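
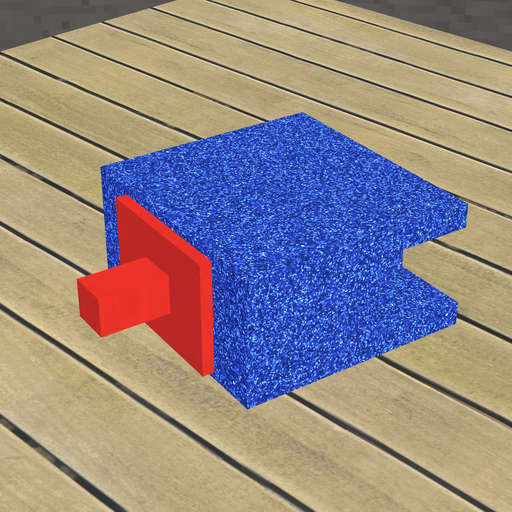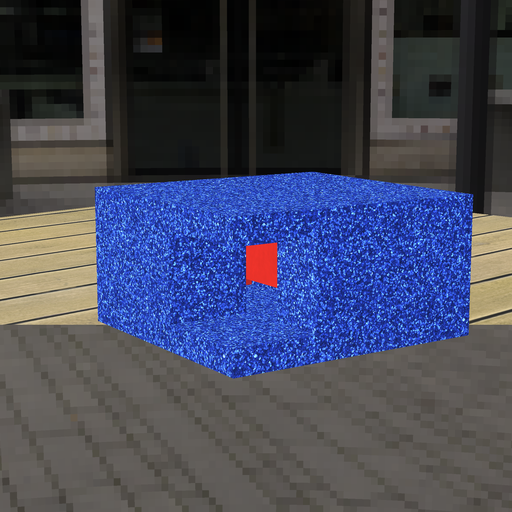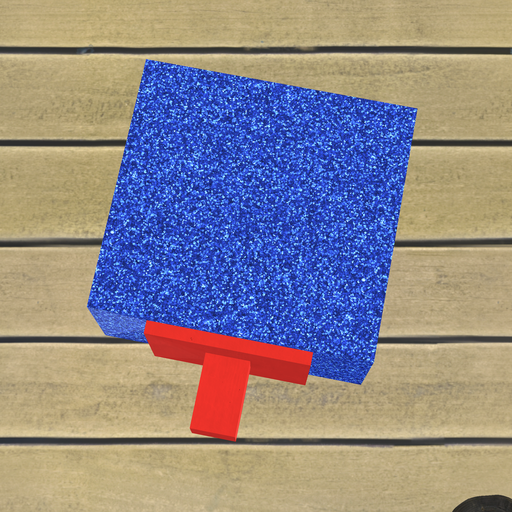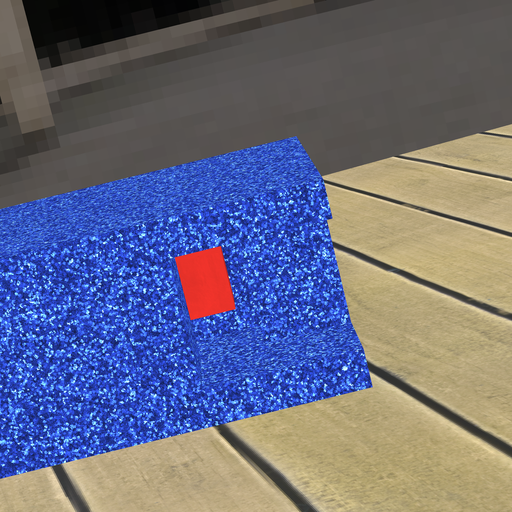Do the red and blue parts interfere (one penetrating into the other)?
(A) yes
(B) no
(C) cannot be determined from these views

(B) no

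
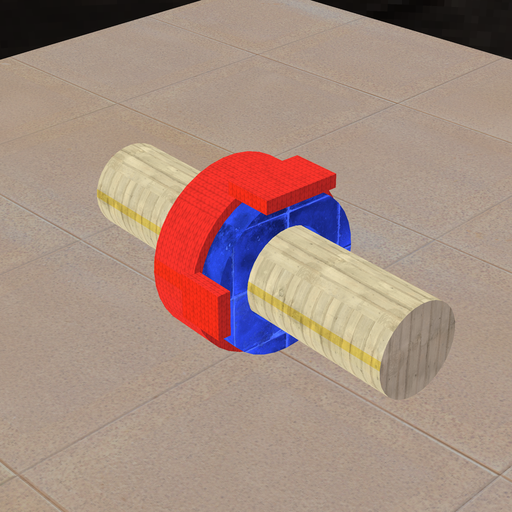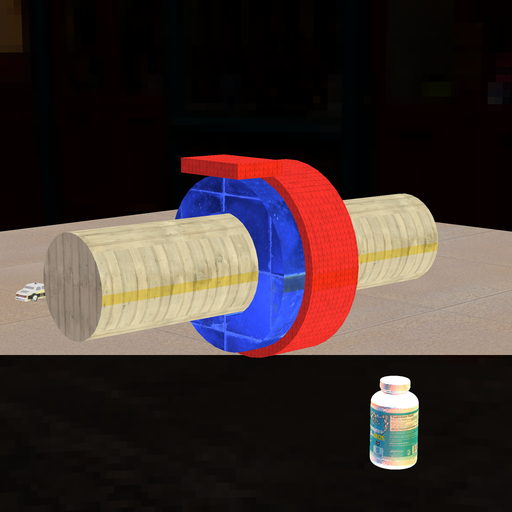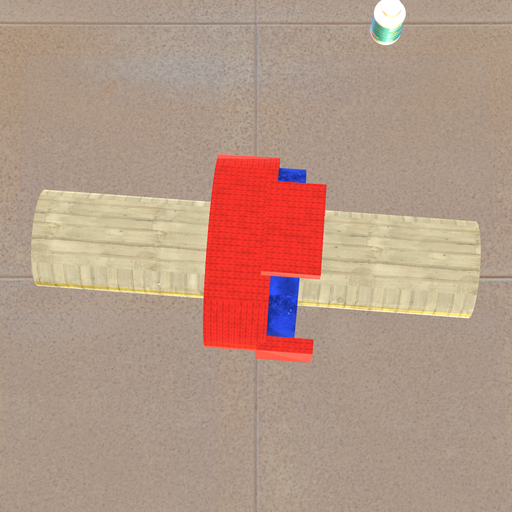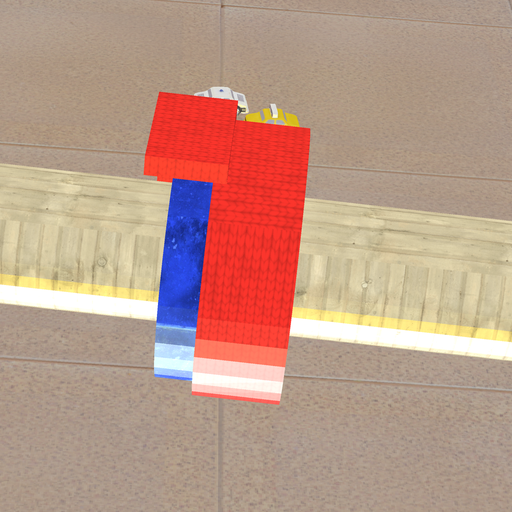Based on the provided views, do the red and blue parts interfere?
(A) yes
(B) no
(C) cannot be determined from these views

(A) yes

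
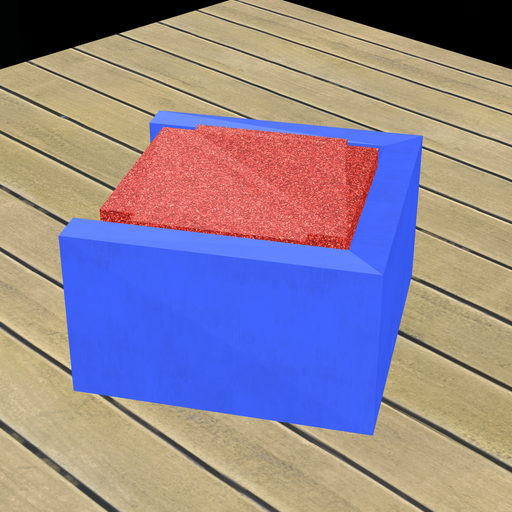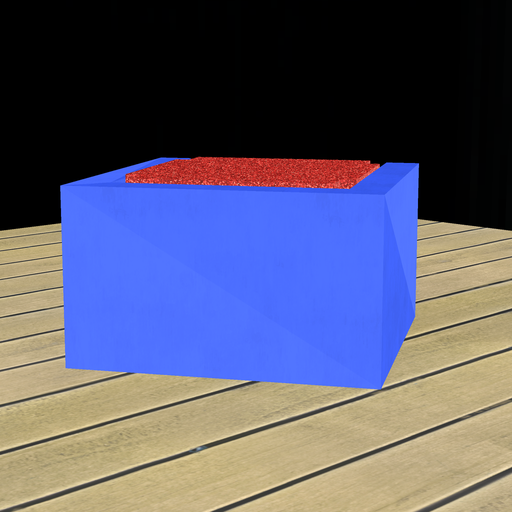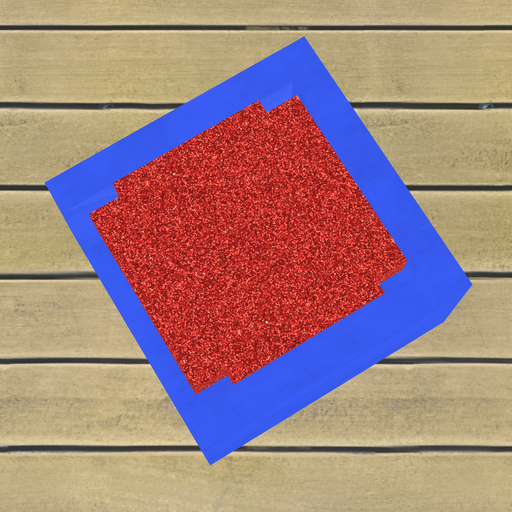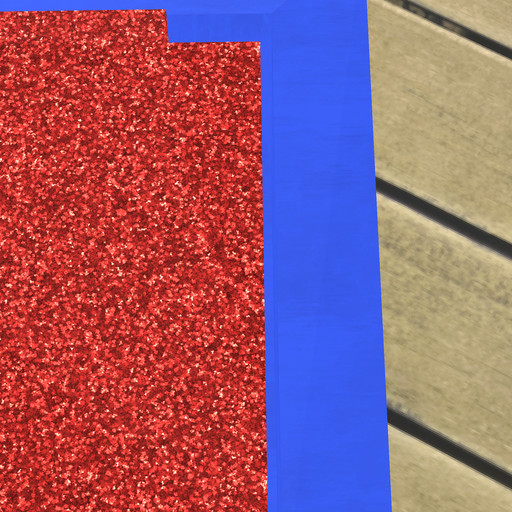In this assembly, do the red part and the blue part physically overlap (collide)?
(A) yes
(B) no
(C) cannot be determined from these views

(B) no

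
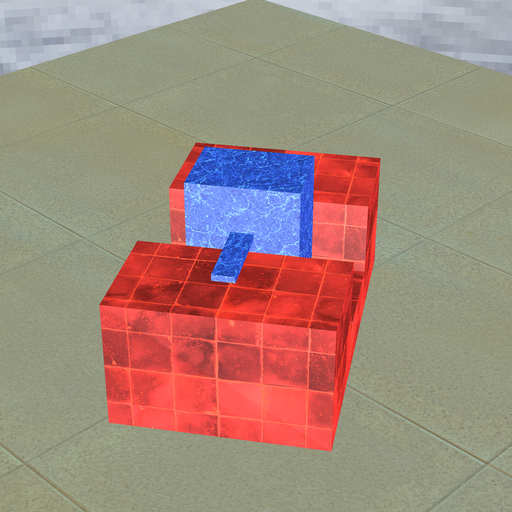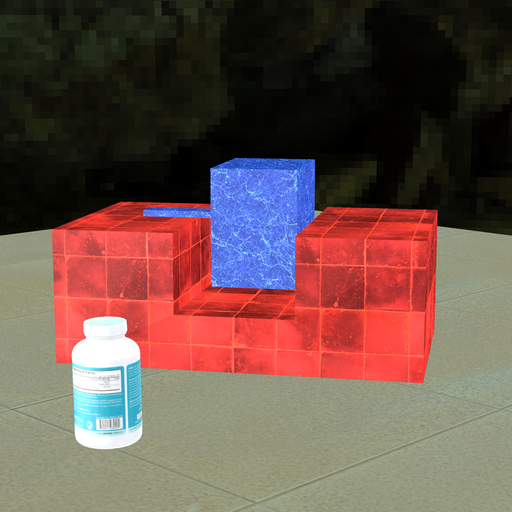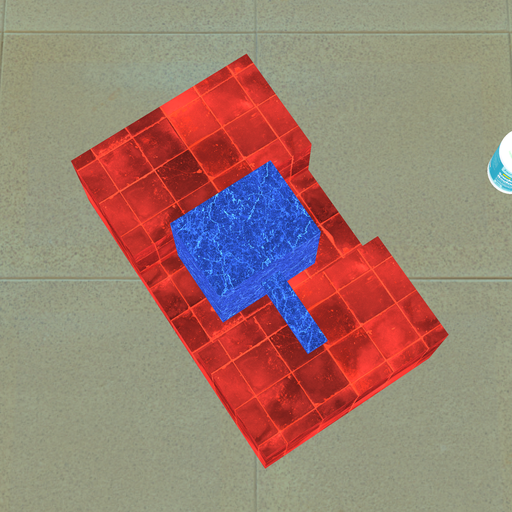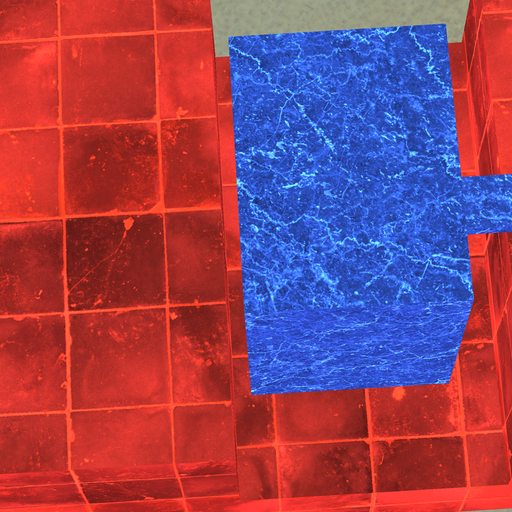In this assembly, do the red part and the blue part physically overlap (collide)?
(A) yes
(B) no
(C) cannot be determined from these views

(B) no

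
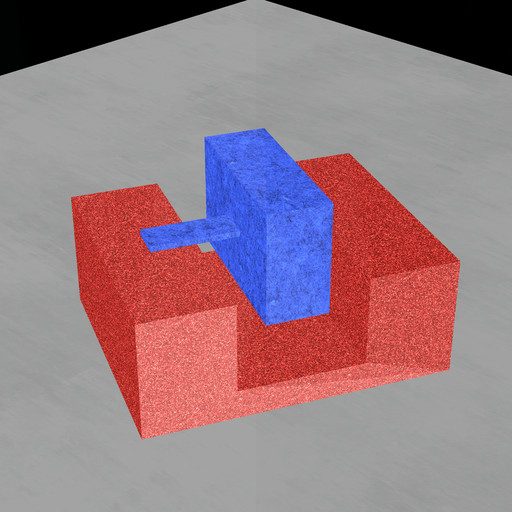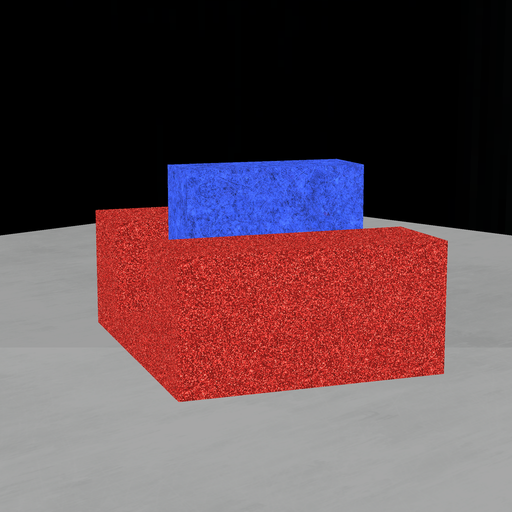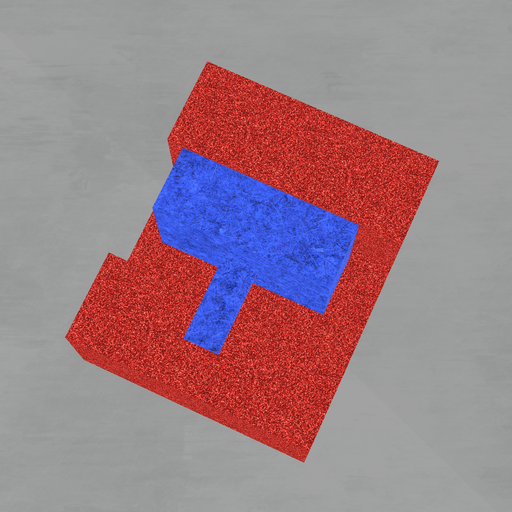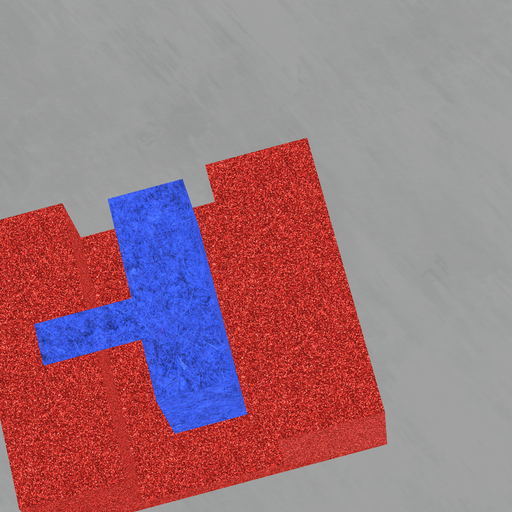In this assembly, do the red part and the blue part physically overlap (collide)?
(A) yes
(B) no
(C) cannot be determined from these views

(B) no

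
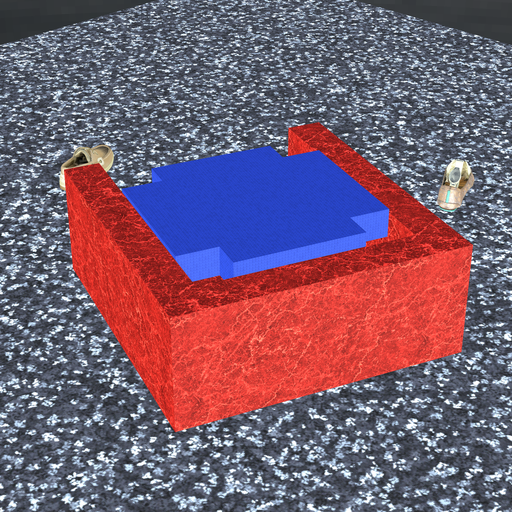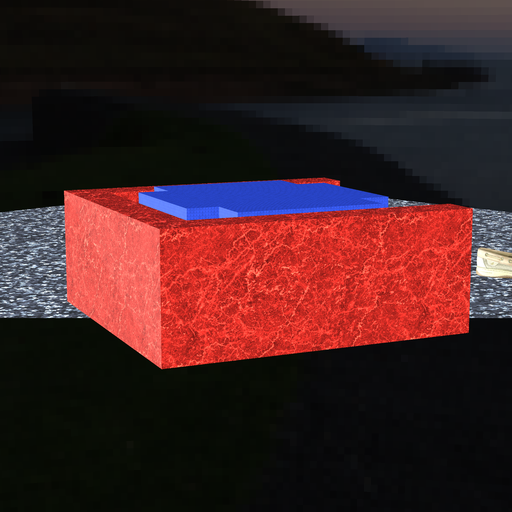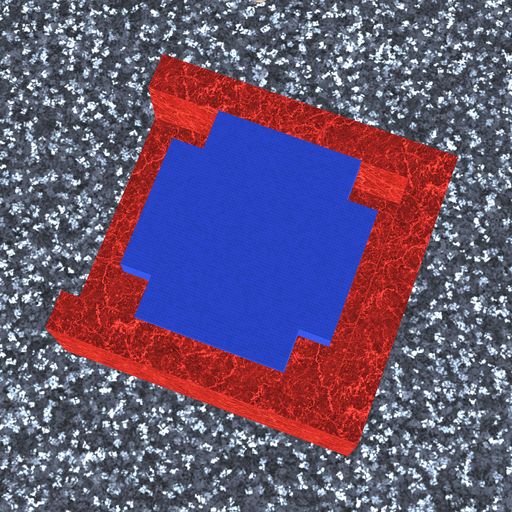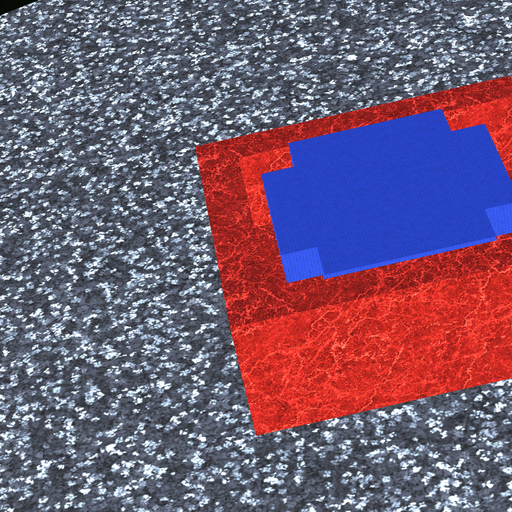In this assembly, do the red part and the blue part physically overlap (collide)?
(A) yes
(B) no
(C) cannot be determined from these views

(B) no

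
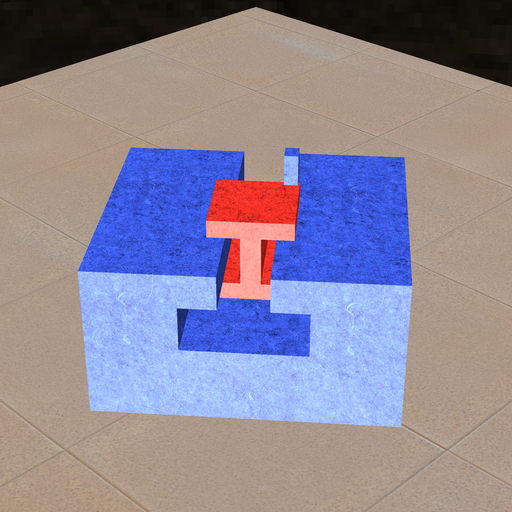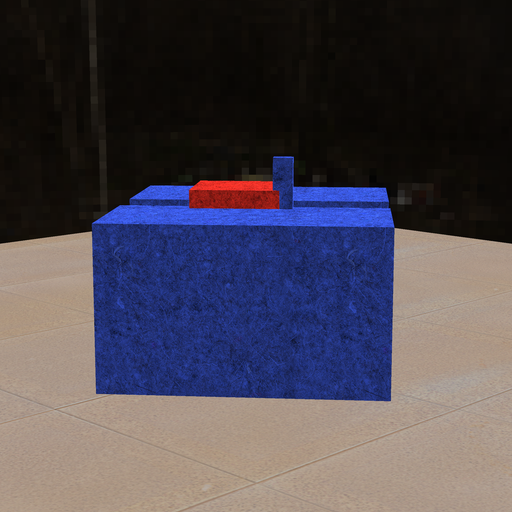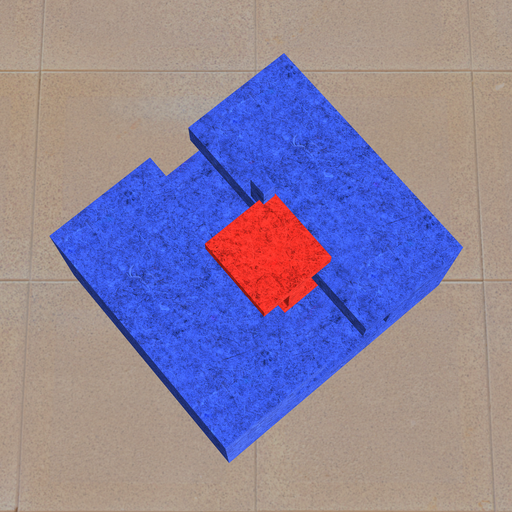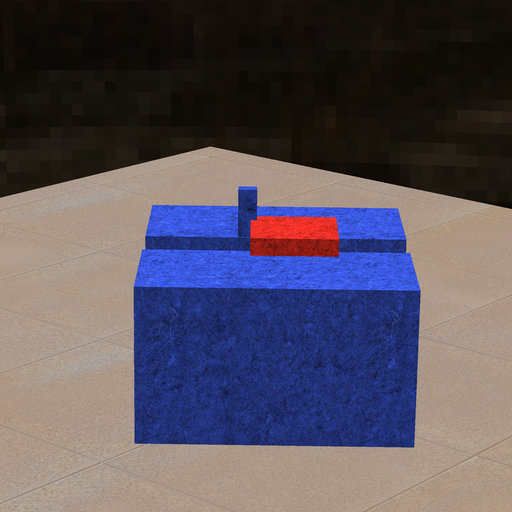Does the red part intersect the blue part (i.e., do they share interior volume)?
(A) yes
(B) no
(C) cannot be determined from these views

(A) yes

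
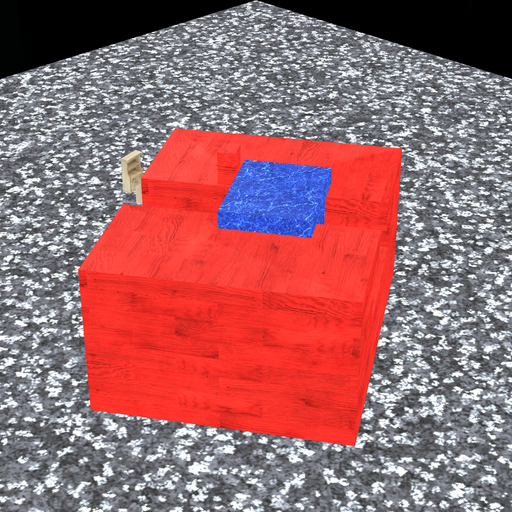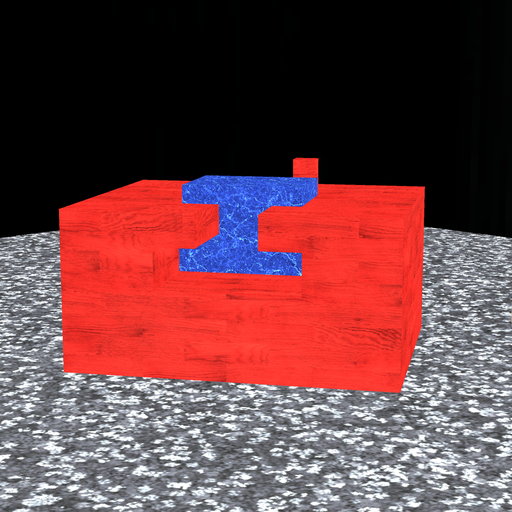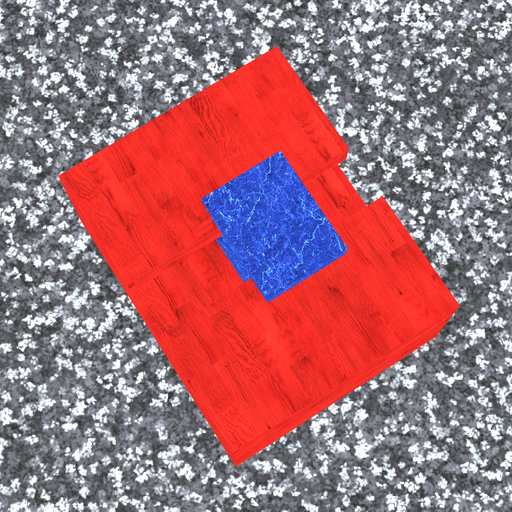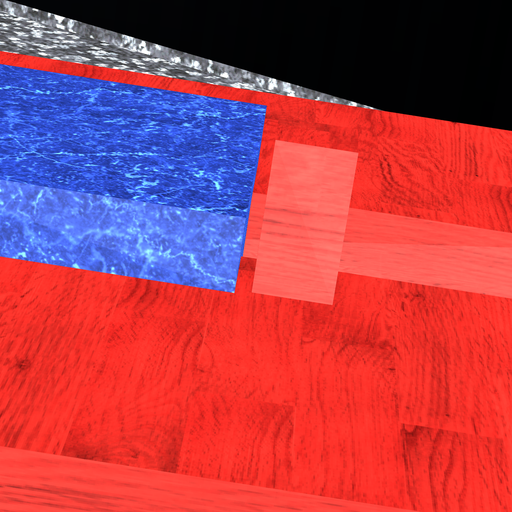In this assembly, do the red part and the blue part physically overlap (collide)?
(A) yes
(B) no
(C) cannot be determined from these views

(B) no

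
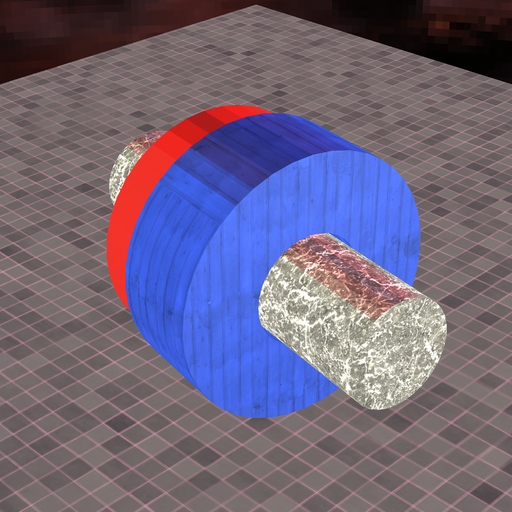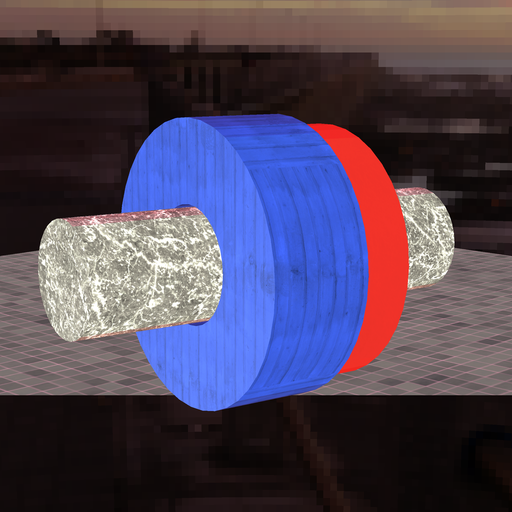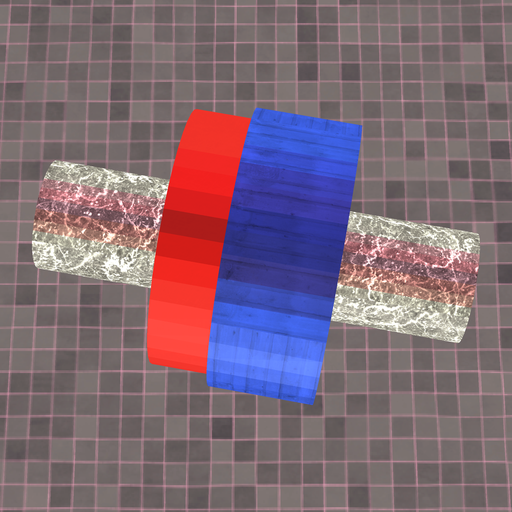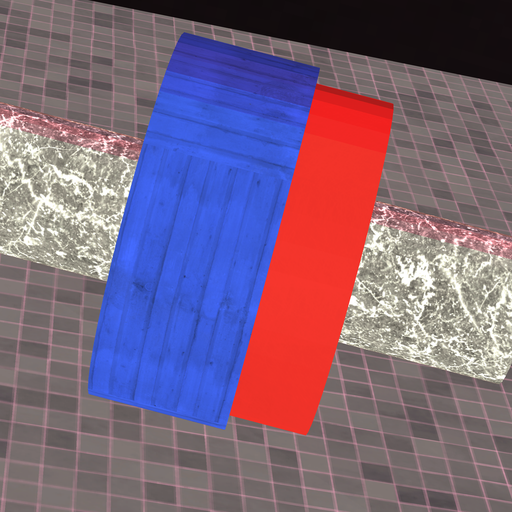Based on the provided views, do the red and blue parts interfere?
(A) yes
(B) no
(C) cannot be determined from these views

(A) yes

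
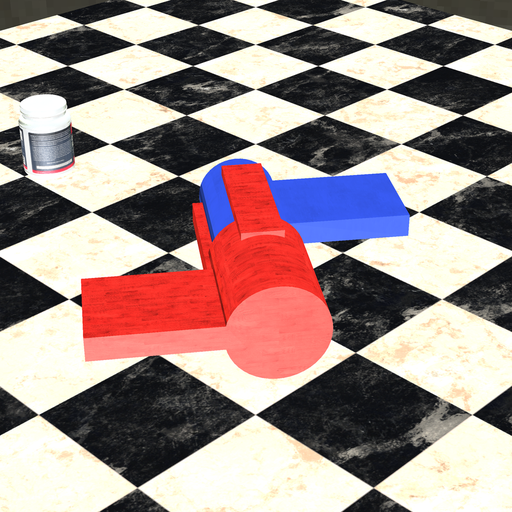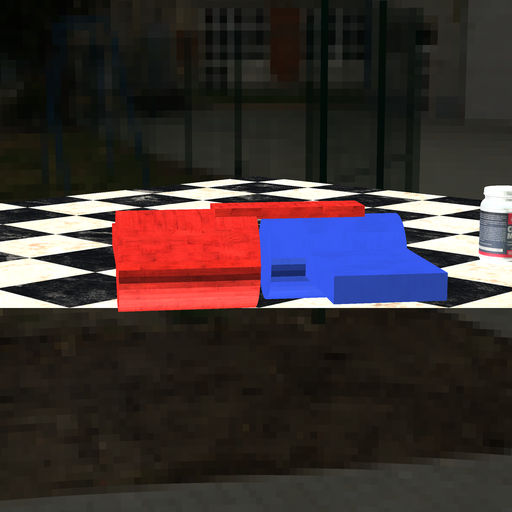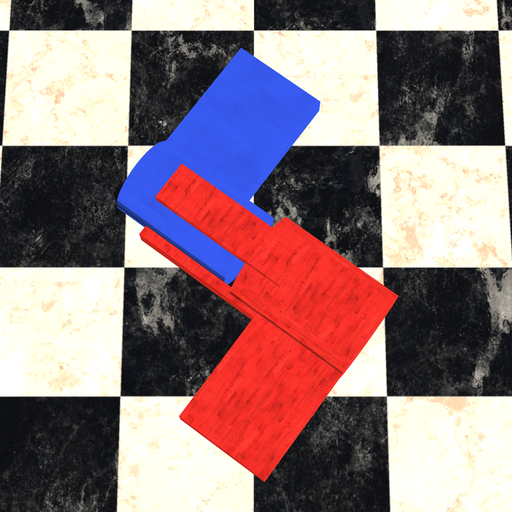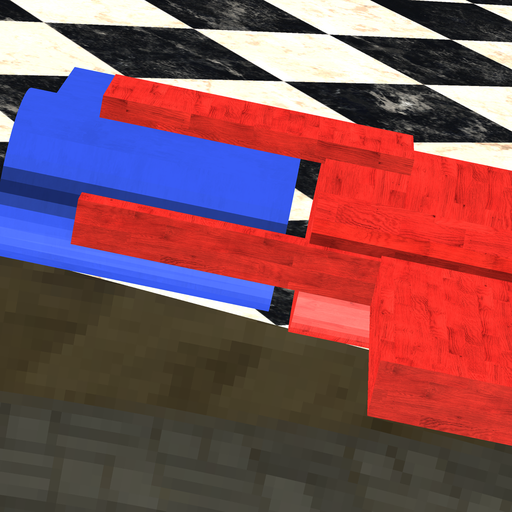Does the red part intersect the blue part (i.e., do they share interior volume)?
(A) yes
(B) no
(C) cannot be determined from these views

(B) no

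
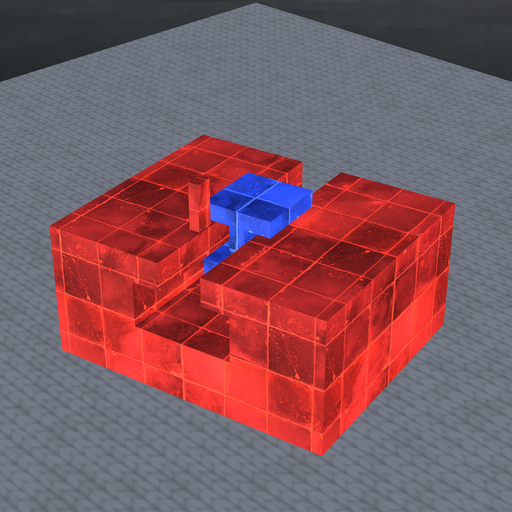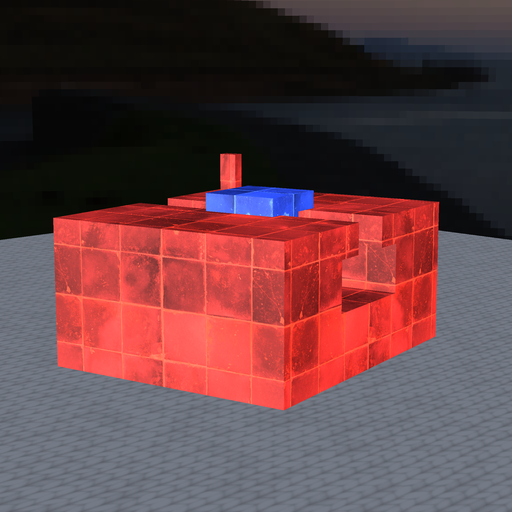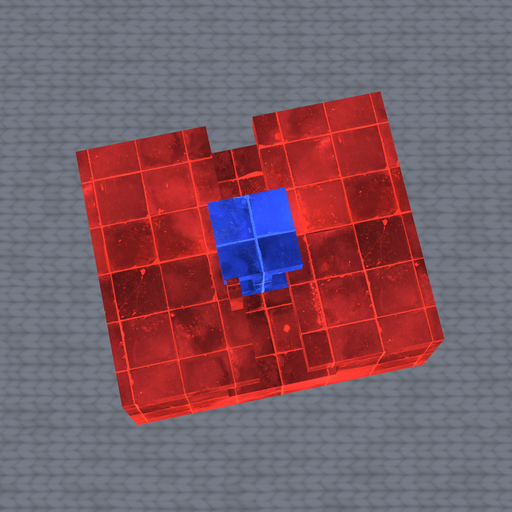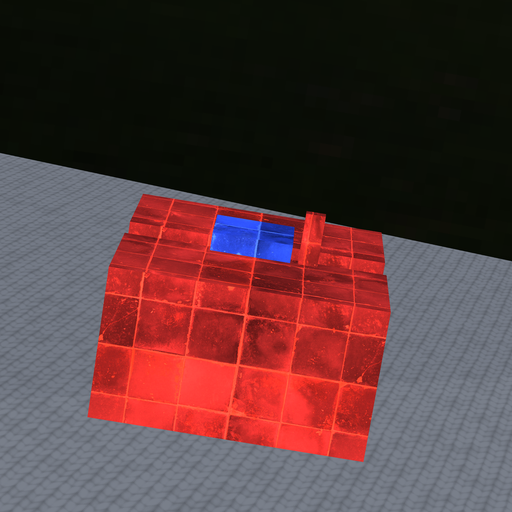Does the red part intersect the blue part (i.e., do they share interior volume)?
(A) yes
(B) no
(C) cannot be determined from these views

(B) no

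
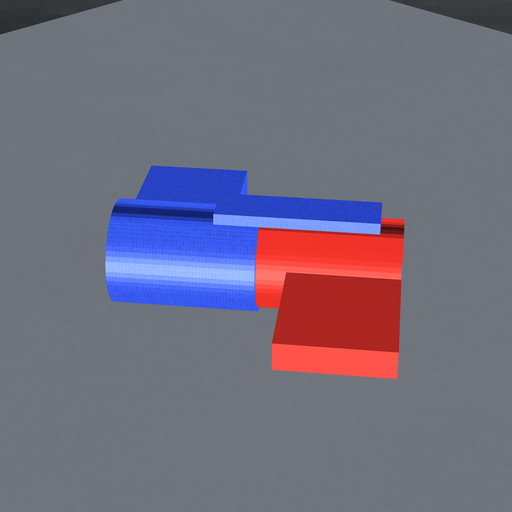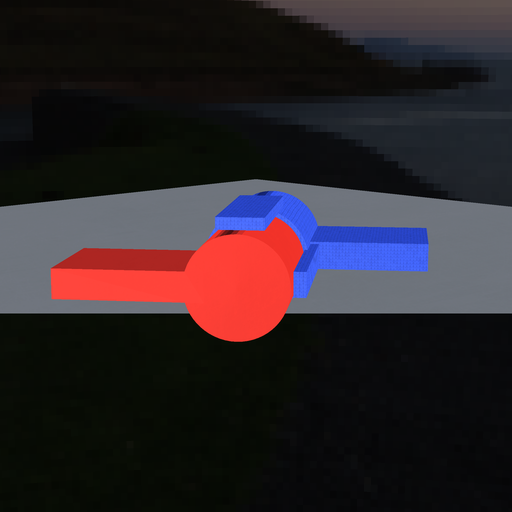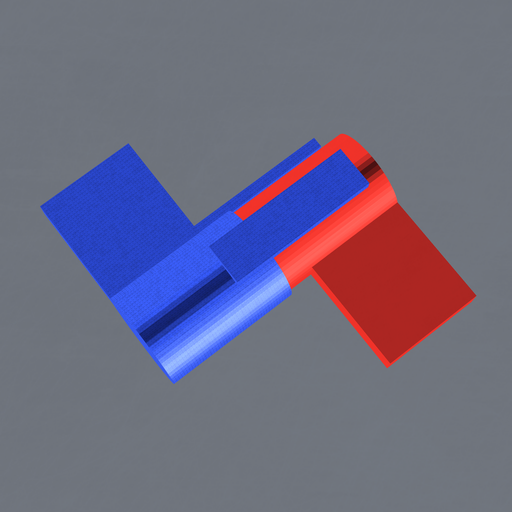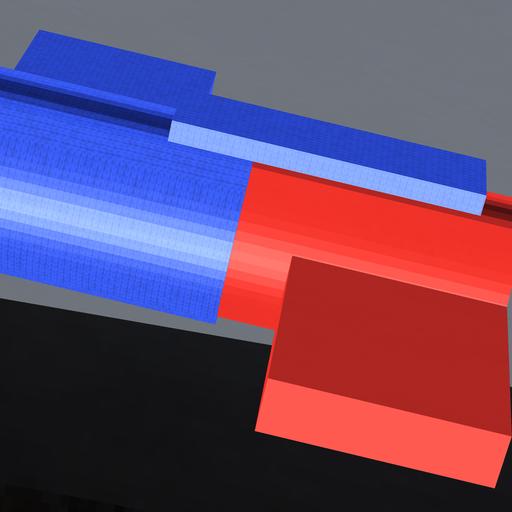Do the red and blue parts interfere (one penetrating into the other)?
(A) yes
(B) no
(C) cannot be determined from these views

(A) yes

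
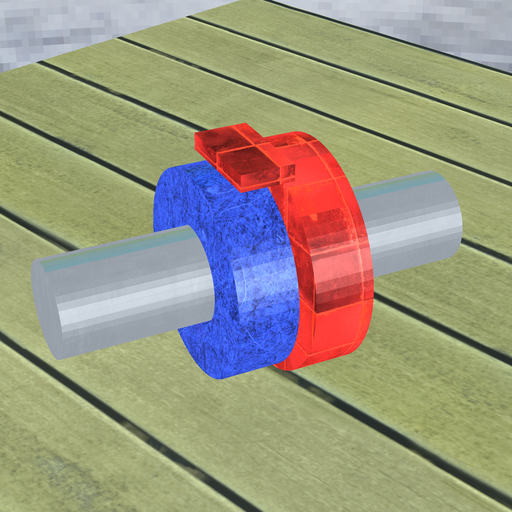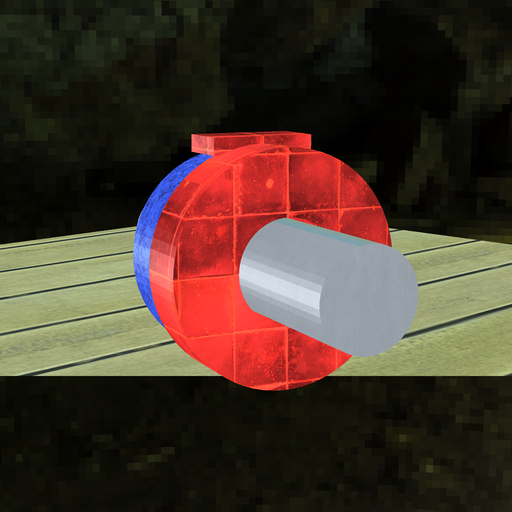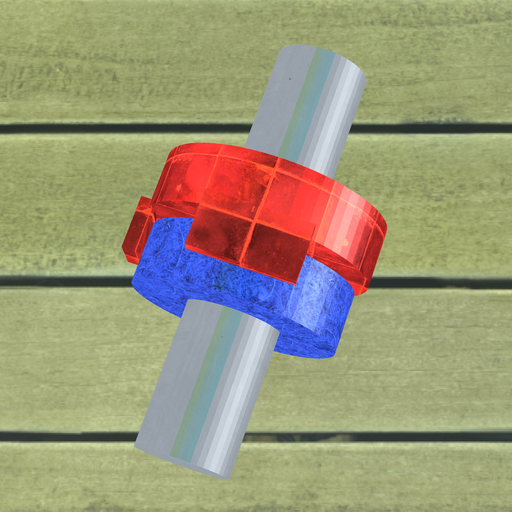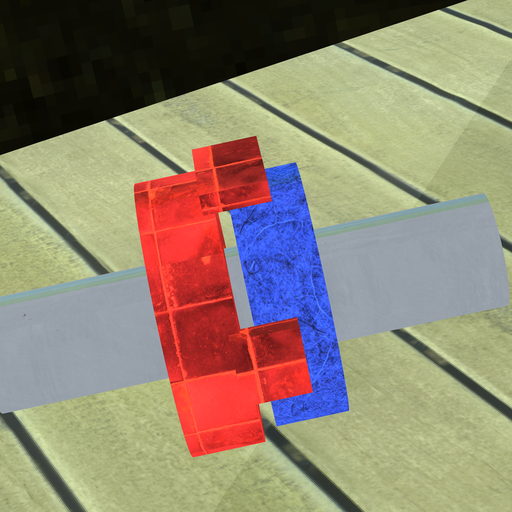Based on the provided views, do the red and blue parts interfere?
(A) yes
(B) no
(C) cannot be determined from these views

(B) no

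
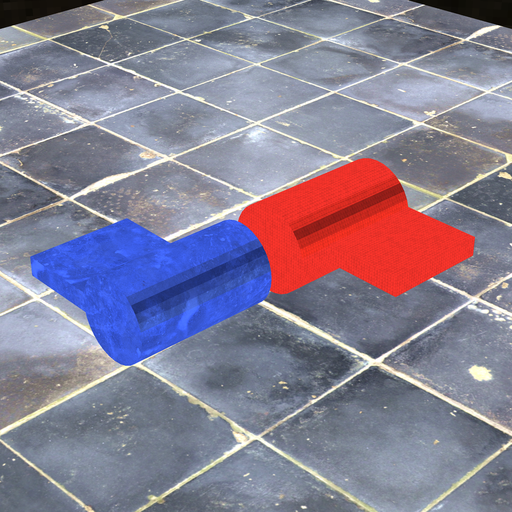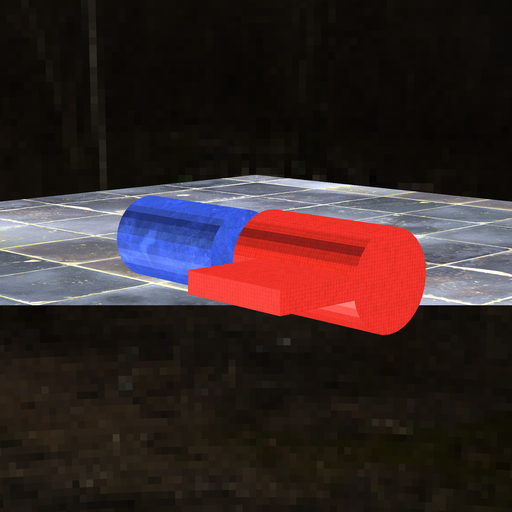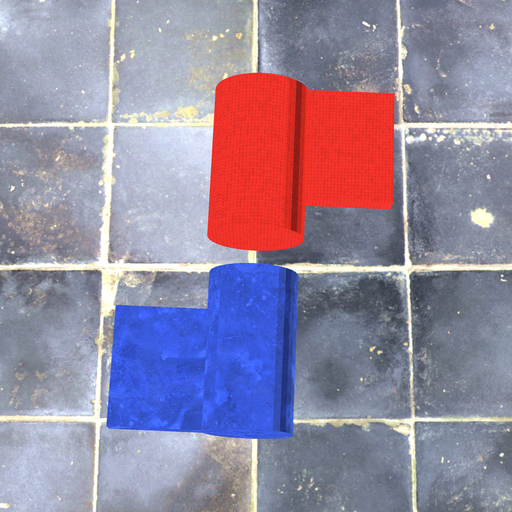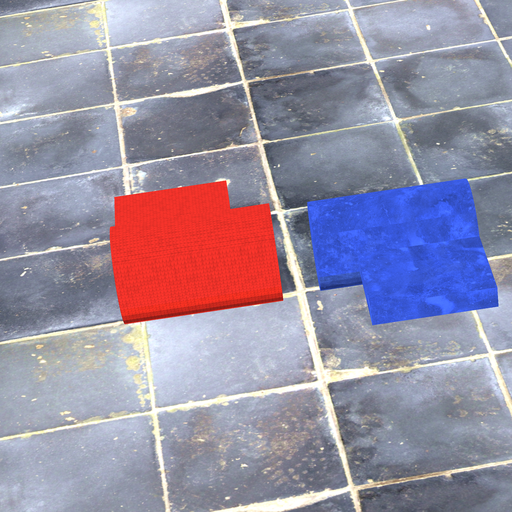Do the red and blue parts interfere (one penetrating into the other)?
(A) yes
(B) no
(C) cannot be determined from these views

(B) no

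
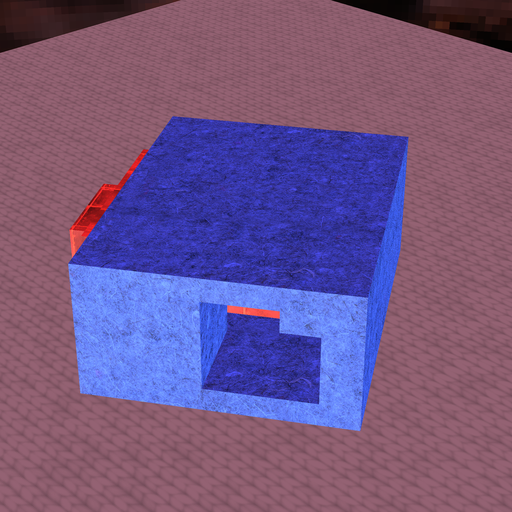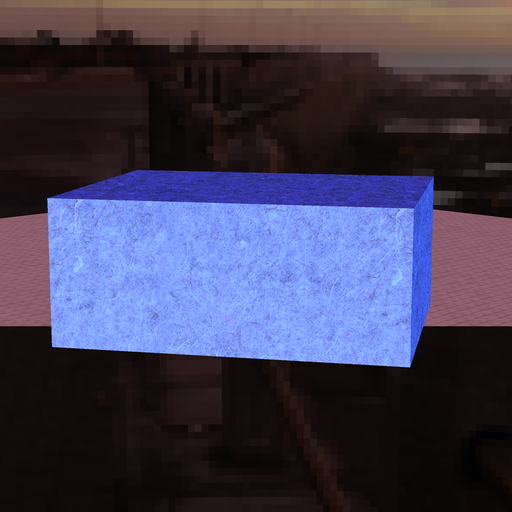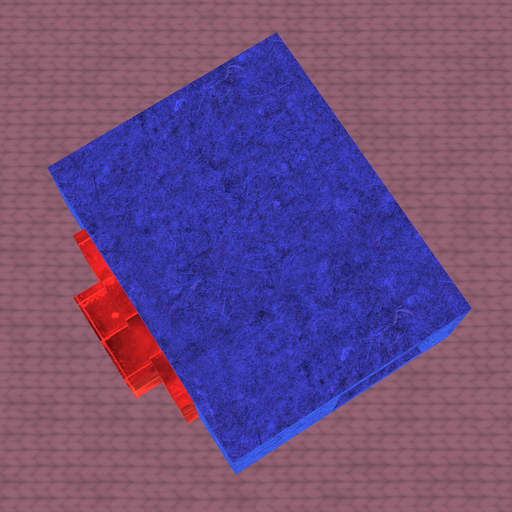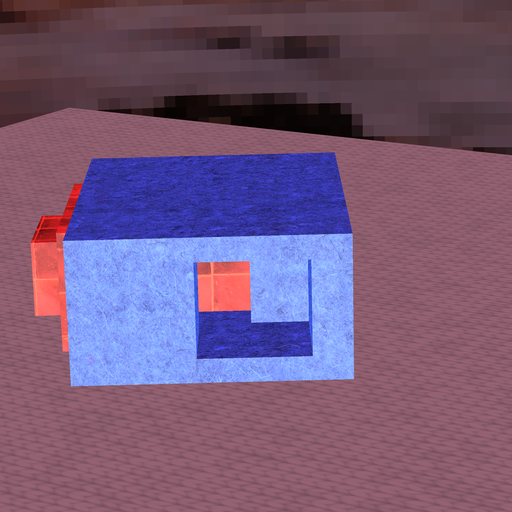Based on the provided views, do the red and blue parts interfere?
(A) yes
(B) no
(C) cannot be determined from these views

(A) yes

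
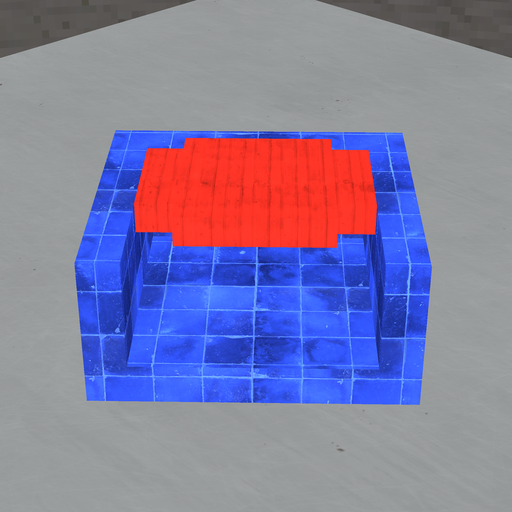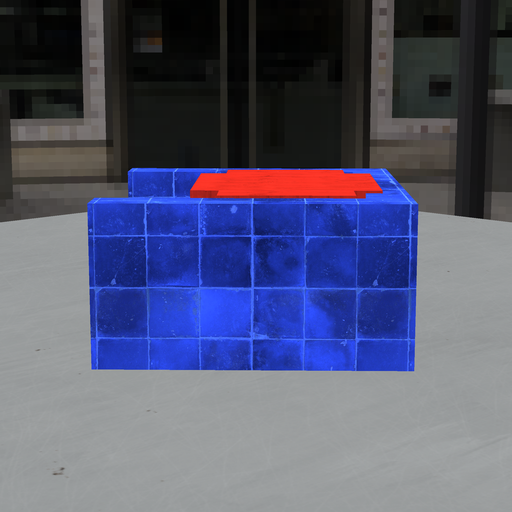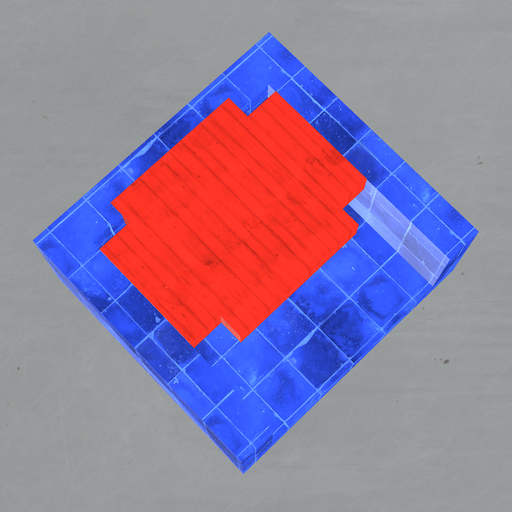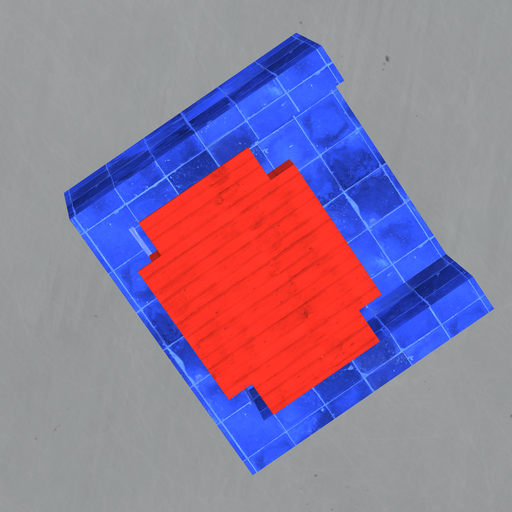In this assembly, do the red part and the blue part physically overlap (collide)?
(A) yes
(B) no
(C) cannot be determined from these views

(A) yes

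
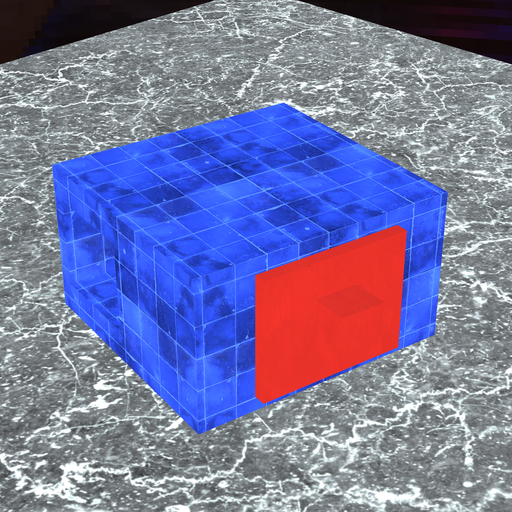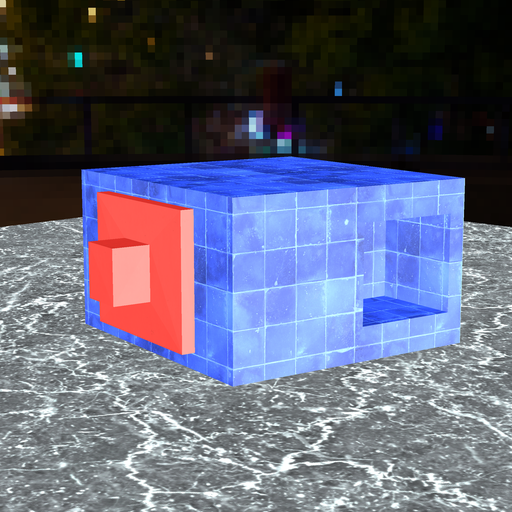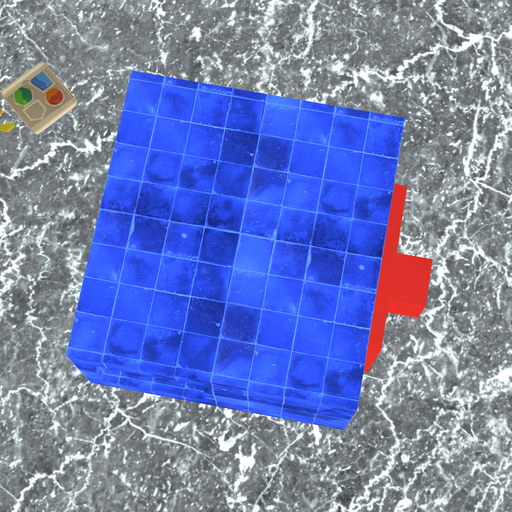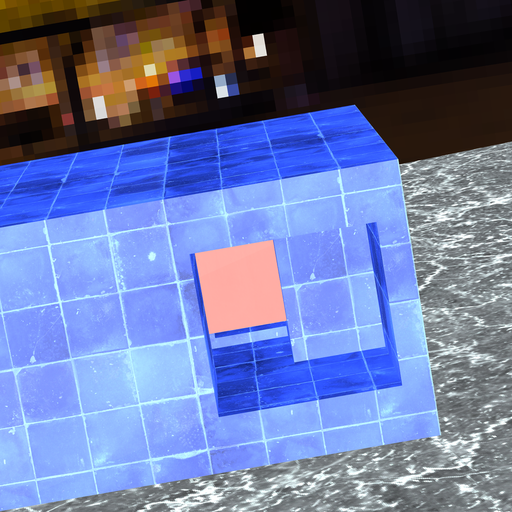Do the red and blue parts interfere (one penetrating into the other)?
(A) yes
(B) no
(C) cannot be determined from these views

(A) yes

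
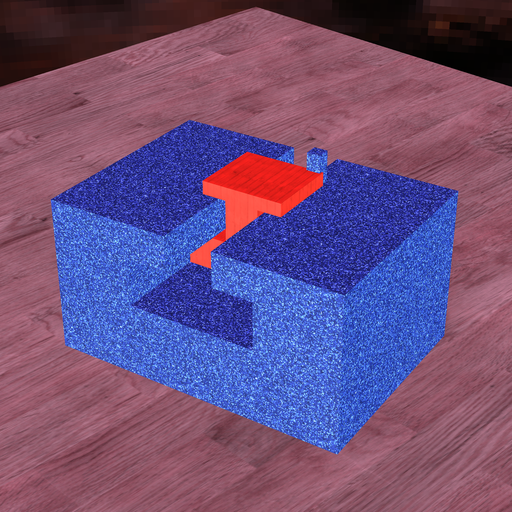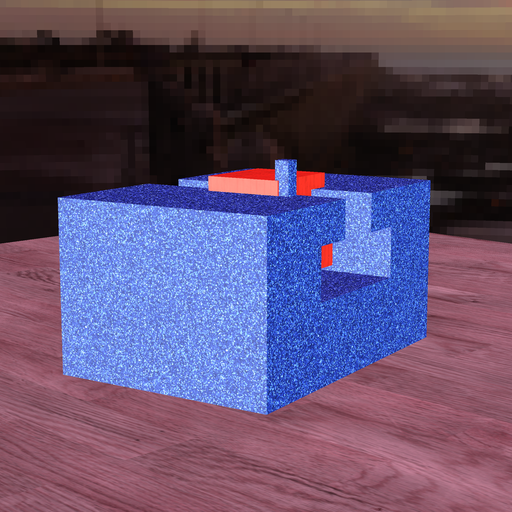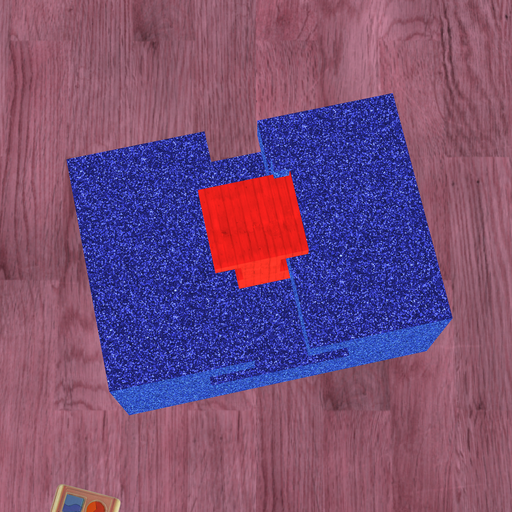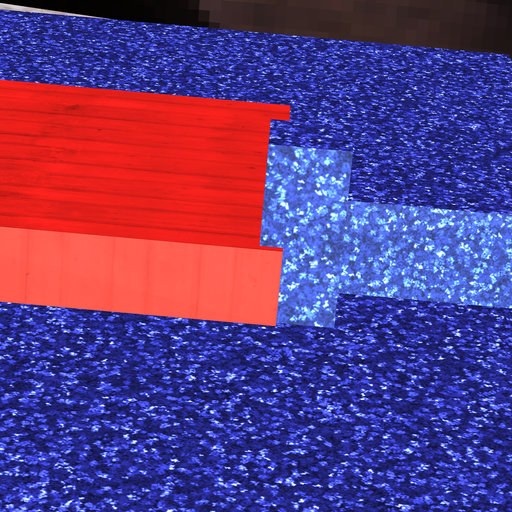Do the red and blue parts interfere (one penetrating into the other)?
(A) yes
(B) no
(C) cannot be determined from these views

(A) yes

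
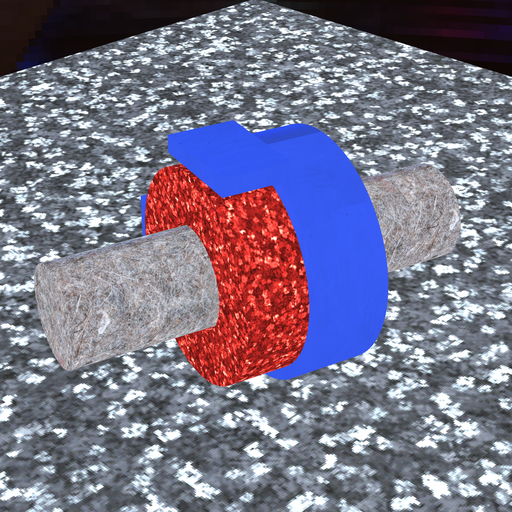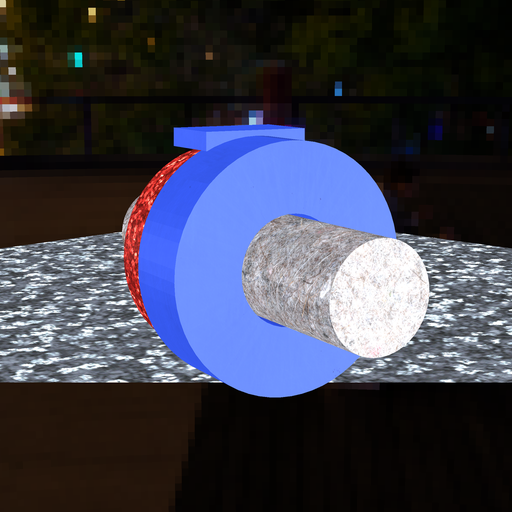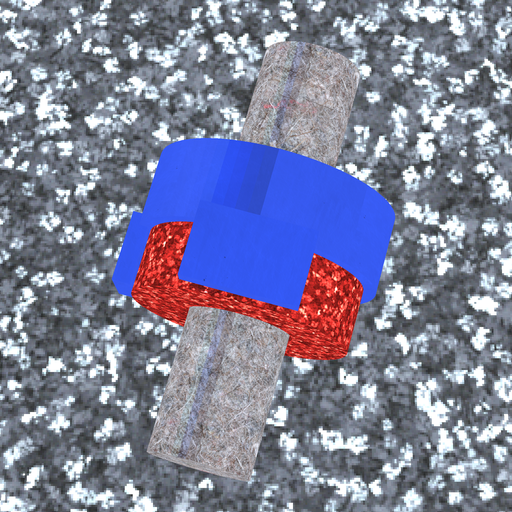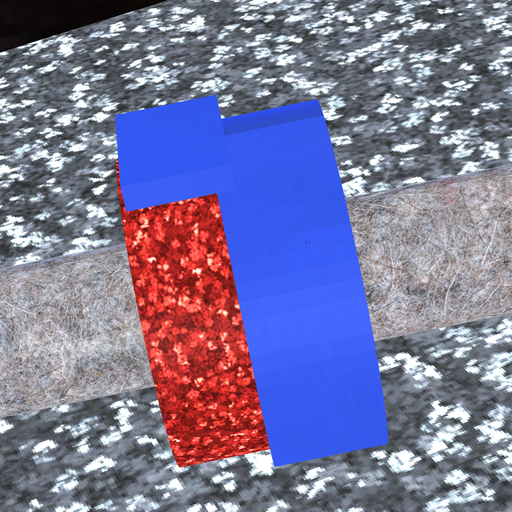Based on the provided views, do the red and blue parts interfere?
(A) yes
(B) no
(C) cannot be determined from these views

(A) yes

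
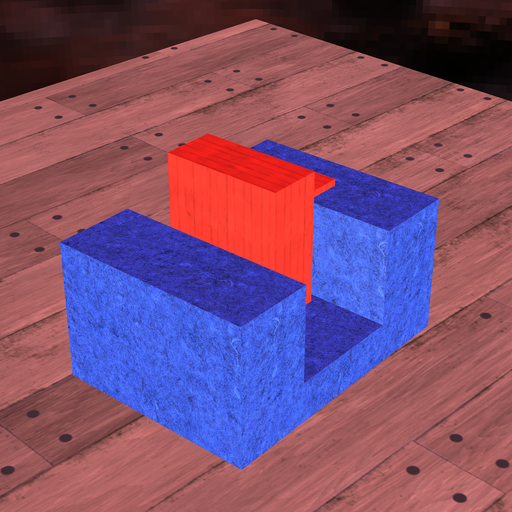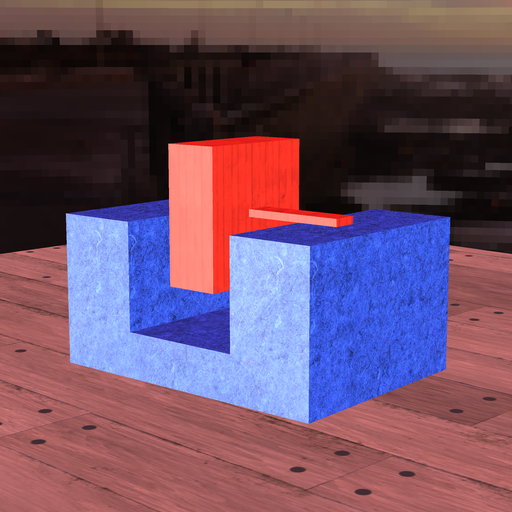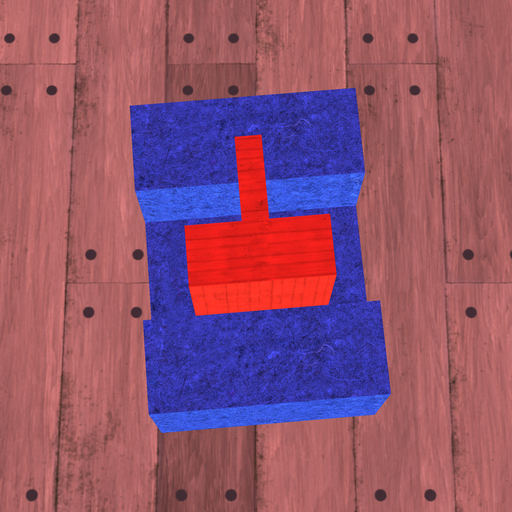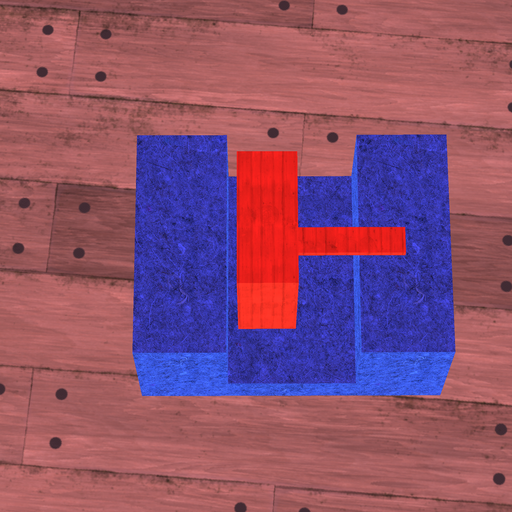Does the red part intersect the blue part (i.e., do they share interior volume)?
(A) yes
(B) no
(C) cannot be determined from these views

(B) no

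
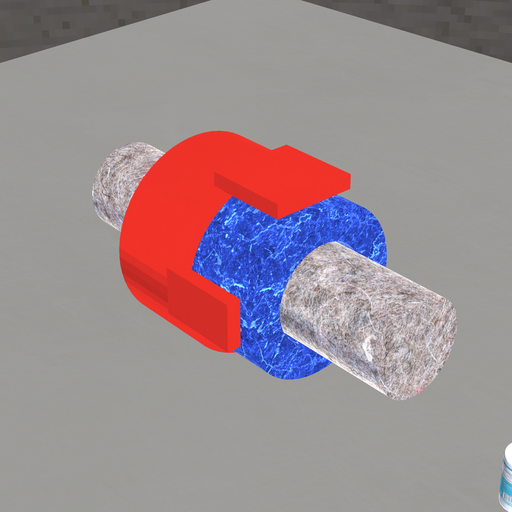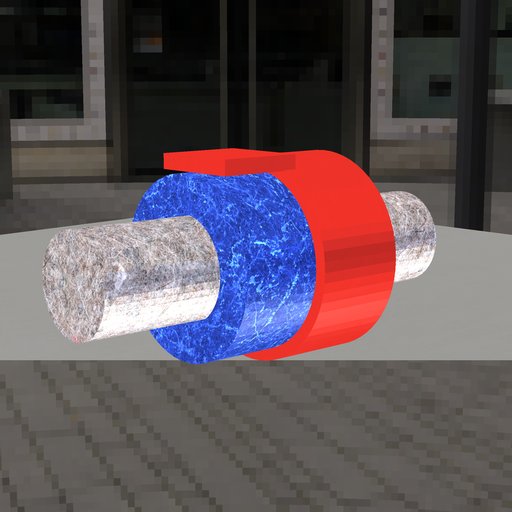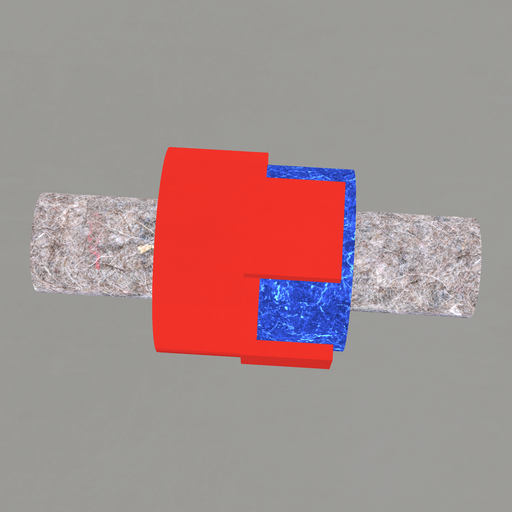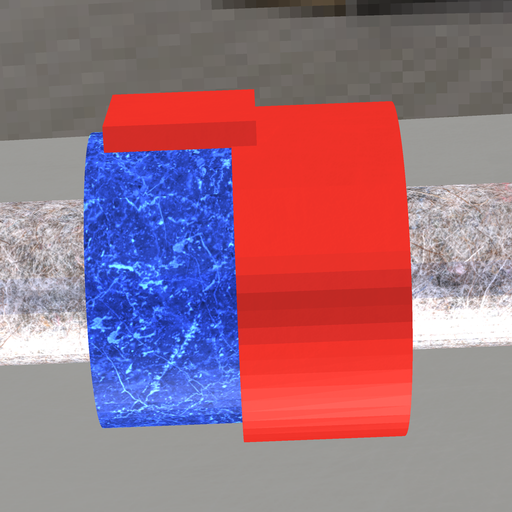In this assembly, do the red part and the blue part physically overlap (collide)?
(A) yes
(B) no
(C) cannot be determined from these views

(A) yes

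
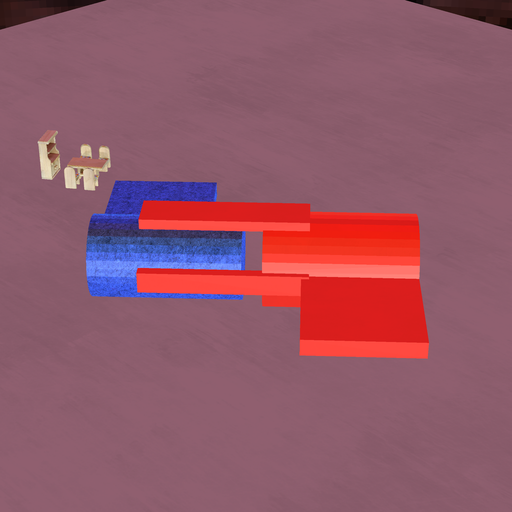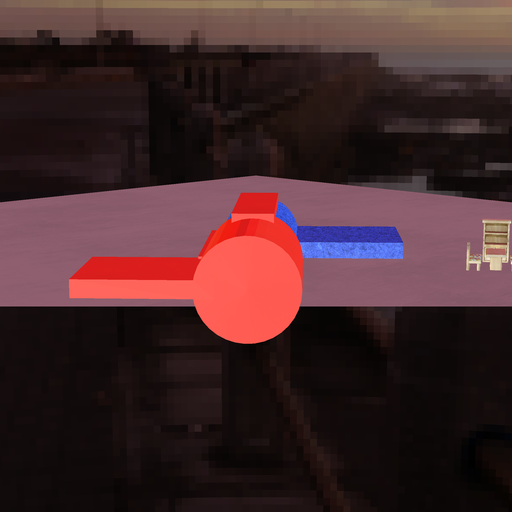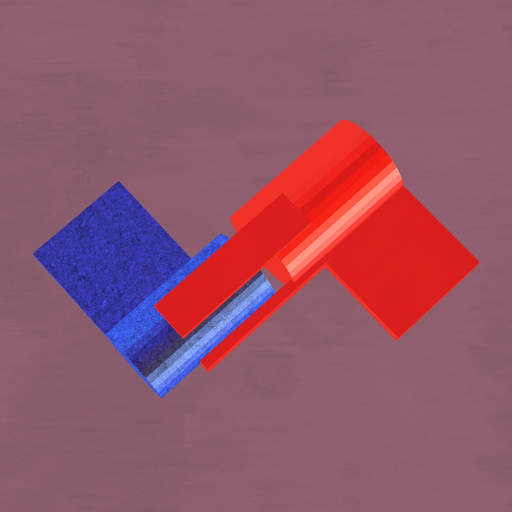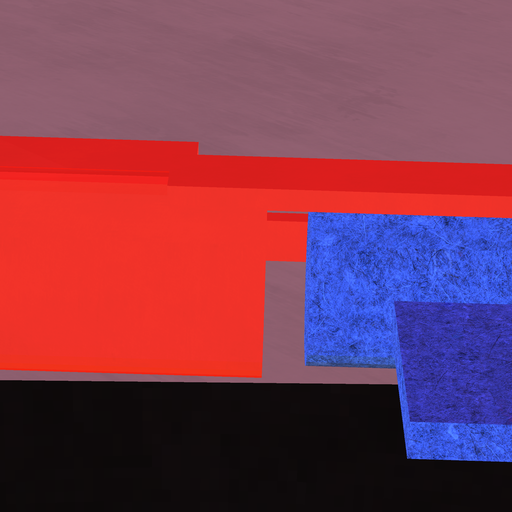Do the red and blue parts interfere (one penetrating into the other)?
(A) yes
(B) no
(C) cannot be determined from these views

(B) no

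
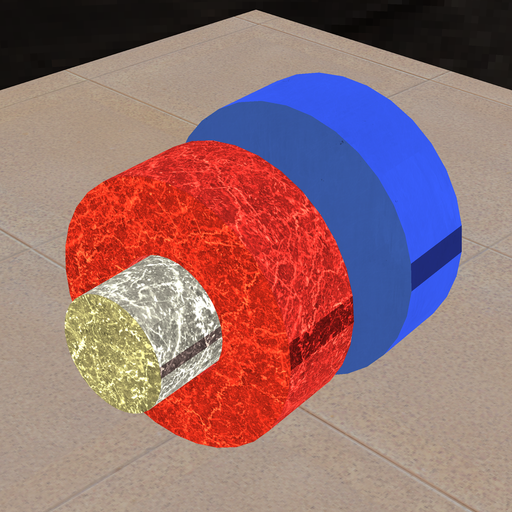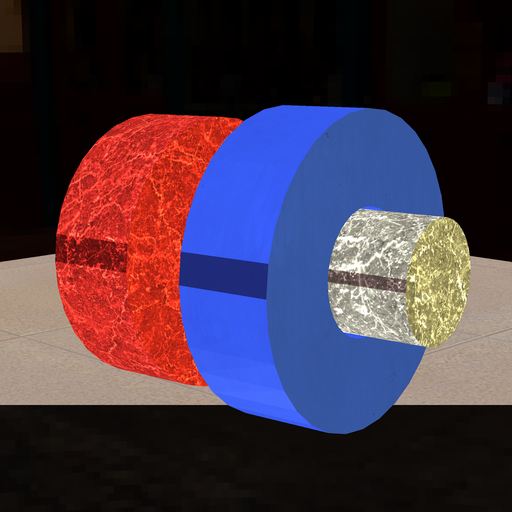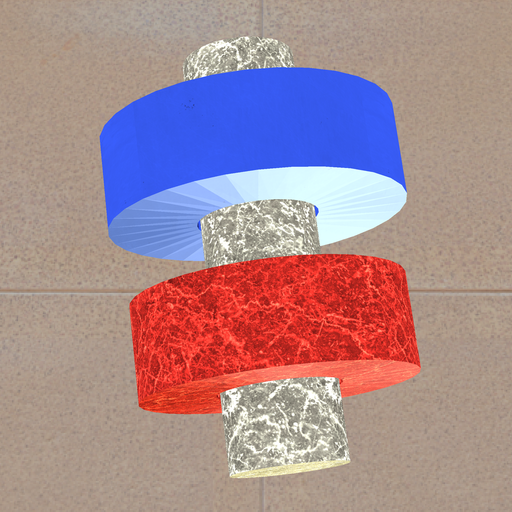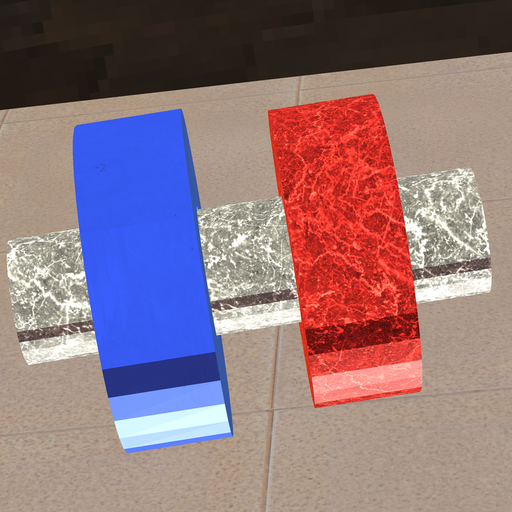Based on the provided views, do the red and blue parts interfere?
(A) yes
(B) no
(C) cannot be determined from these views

(B) no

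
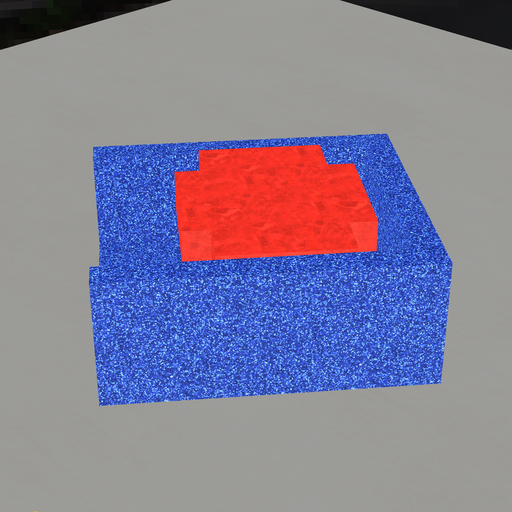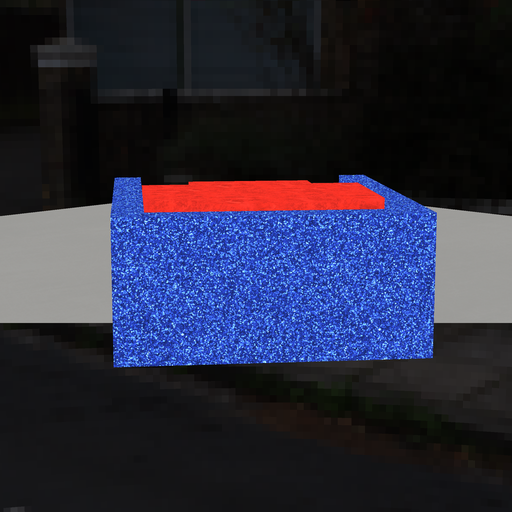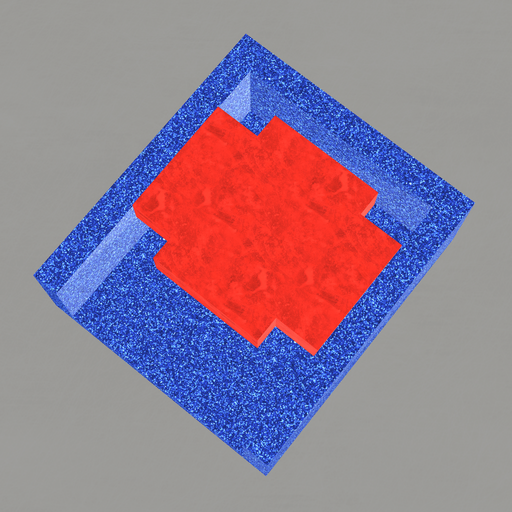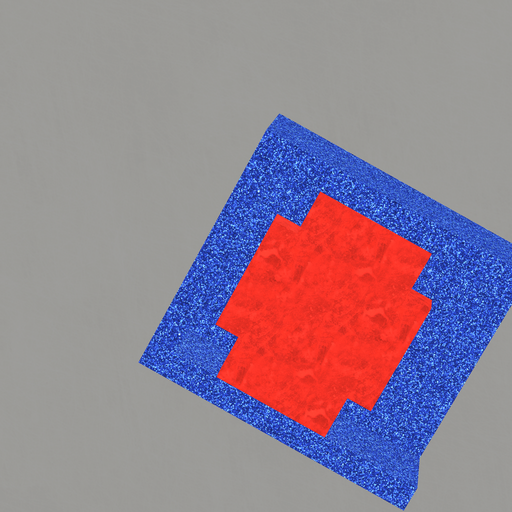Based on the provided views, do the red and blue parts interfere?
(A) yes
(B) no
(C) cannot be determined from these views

(B) no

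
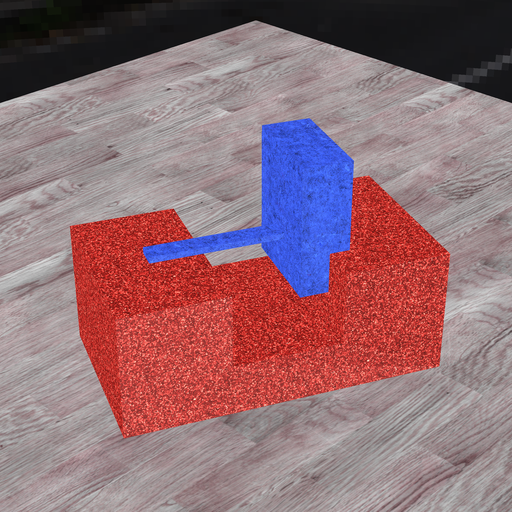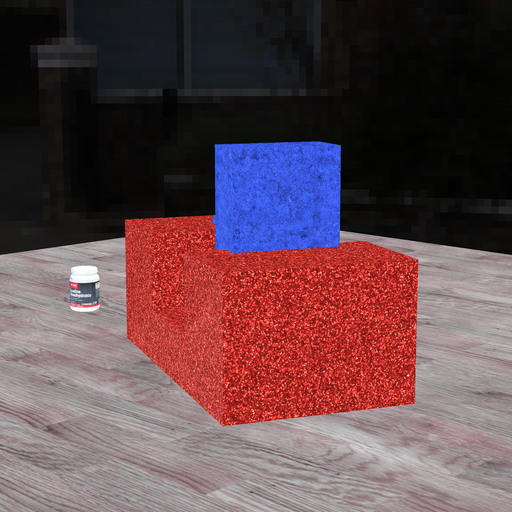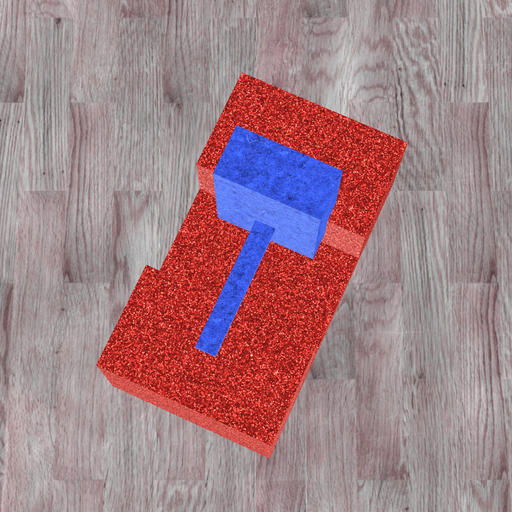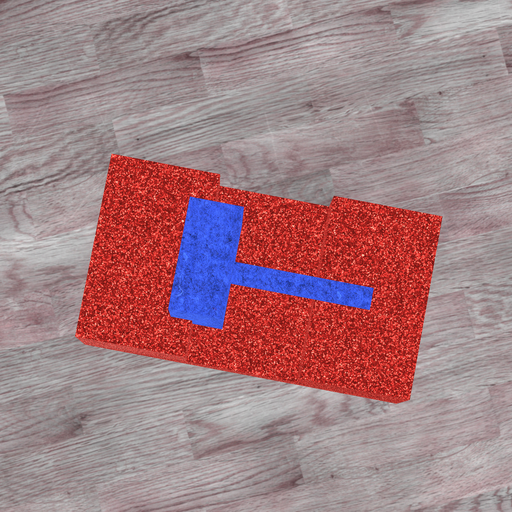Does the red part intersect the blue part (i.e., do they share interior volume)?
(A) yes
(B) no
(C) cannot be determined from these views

(A) yes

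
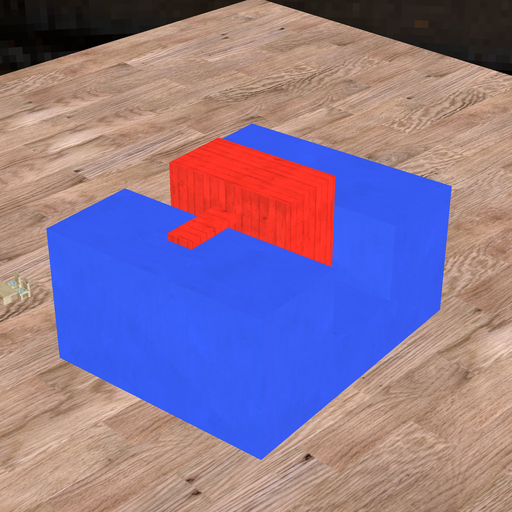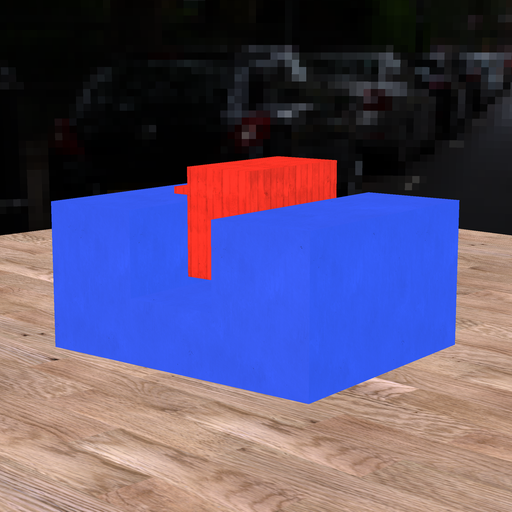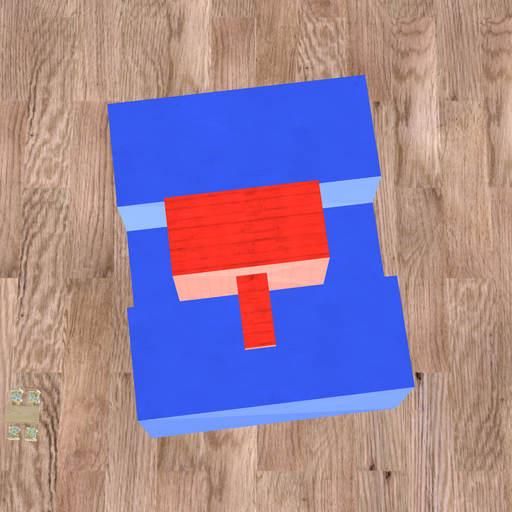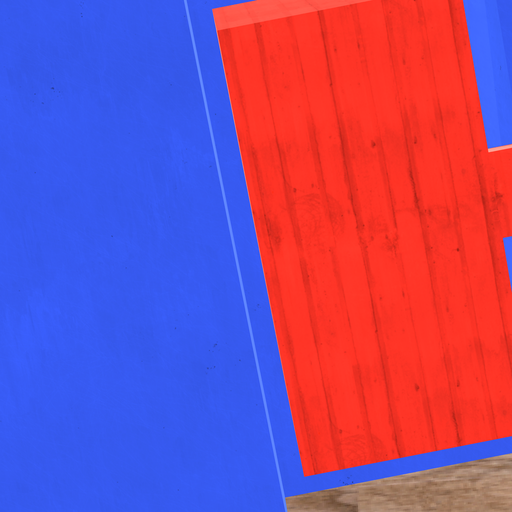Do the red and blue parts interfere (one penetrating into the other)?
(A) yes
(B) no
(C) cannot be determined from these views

(B) no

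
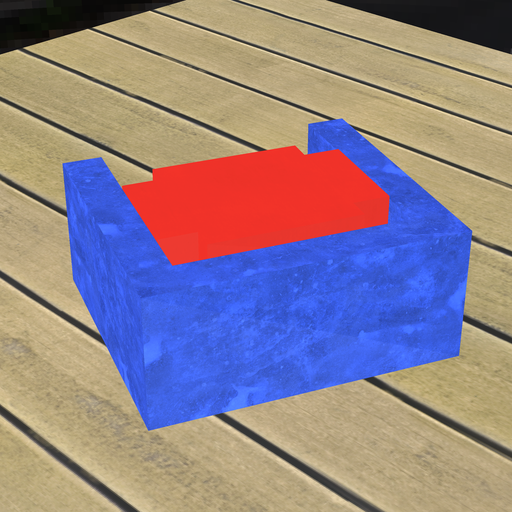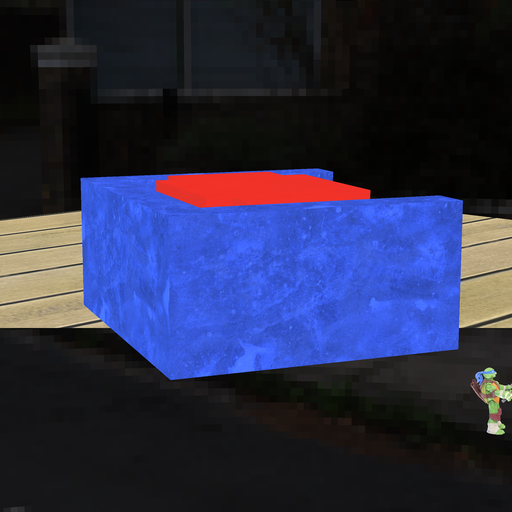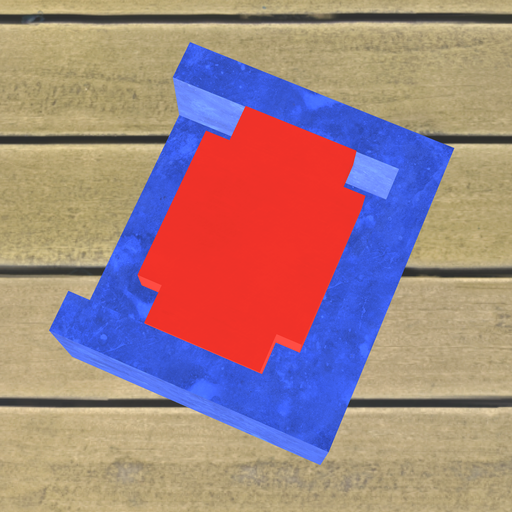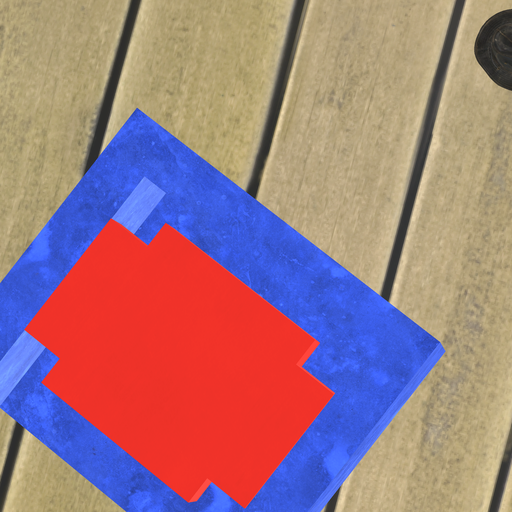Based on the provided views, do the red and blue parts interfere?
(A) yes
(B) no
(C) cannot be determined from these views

(B) no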